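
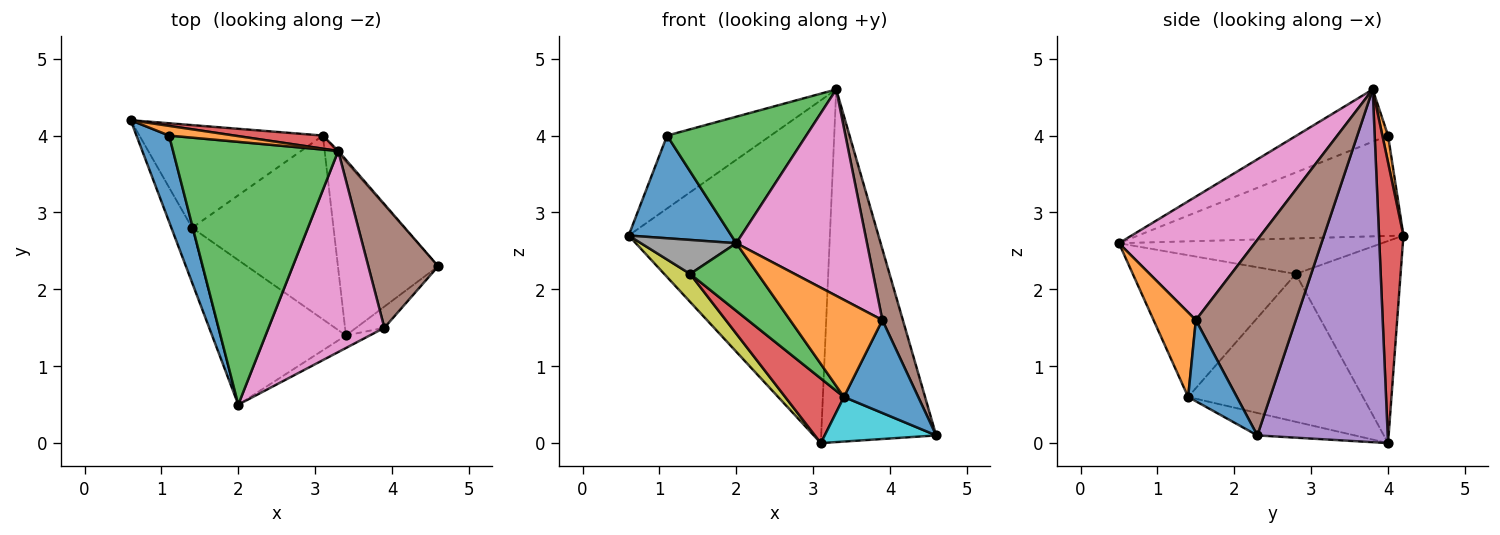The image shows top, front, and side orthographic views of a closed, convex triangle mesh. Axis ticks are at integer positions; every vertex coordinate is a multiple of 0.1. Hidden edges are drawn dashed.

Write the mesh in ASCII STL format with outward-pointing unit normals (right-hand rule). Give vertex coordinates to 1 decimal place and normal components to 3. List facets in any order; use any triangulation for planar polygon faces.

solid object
 facet normal -0.892 -0.346 0.290
  outer loop
   vertex 1.1 4.0 4.0
   vertex 0.6 4.2 2.7
   vertex 2.0 0.5 2.6
  endloop
 endfacet
 facet normal 0.054 0.990 0.131
  outer loop
   vertex 1.1 4.0 4.0
   vertex 3.3 3.8 4.6
   vertex 0.6 4.2 2.7
  endloop
 endfacet
 facet normal -0.274 -0.417 0.866
  outer loop
   vertex 1.1 4.0 4.0
   vertex 2.0 0.5 2.6
   vertex 3.3 3.8 4.6
  endloop
 endfacet
 facet normal 0.120 0.992 0.038
  outer loop
   vertex 3.1 4.0 0.0
   vertex 0.6 4.2 2.7
   vertex 3.3 3.8 4.6
  endloop
 endfacet
 facet normal 0.750 0.661 -0.004
  outer loop
   vertex 3.1 4.0 0.0
   vertex 3.3 3.8 4.6
   vertex 4.6 2.3 0.1
  endloop
 endfacet
 facet normal 0.925 -0.190 0.330
  outer loop
   vertex 3.9 1.5 1.6
   vertex 4.6 2.3 0.1
   vertex 3.3 3.8 4.6
  endloop
 endfacet
 facet normal 0.597 -0.575 0.560
  outer loop
   vertex 3.9 1.5 1.6
   vertex 3.3 3.8 4.6
   vertex 2.0 0.5 2.6
  endloop
 endfacet
 facet normal -0.824 -0.299 -0.482
  outer loop
   vertex 1.4 2.8 2.2
   vertex 2.0 0.5 2.6
   vertex 0.6 4.2 2.7
  endloop
 endfacet
 facet normal -0.728 -0.180 -0.661
  outer loop
   vertex 1.4 2.8 2.2
   vertex 0.6 4.2 2.7
   vertex 3.1 4.0 0.0
  endloop
 endfacet
 facet normal -0.212 -0.243 -0.947
  outer loop
   vertex 3.4 1.4 0.6
   vertex 3.1 4.0 0.0
   vertex 4.6 2.3 0.1
  endloop
 endfacet
 facet normal 0.538 -0.822 -0.187
  outer loop
   vertex 3.4 1.4 0.6
   vertex 4.6 2.3 0.1
   vertex 3.9 1.5 1.6
  endloop
 endfacet
 facet normal 0.414 -0.903 -0.117
  outer loop
   vertex 3.4 1.4 0.6
   vertex 3.9 1.5 1.6
   vertex 2.0 0.5 2.6
  endloop
 endfacet
 facet normal -0.715 -0.297 -0.634
  outer loop
   vertex 3.4 1.4 0.6
   vertex 2.0 0.5 2.6
   vertex 1.4 2.8 2.2
  endloop
 endfacet
 facet normal -0.702 -0.236 -0.672
  outer loop
   vertex 3.4 1.4 0.6
   vertex 1.4 2.8 2.2
   vertex 3.1 4.0 0.0
  endloop
 endfacet
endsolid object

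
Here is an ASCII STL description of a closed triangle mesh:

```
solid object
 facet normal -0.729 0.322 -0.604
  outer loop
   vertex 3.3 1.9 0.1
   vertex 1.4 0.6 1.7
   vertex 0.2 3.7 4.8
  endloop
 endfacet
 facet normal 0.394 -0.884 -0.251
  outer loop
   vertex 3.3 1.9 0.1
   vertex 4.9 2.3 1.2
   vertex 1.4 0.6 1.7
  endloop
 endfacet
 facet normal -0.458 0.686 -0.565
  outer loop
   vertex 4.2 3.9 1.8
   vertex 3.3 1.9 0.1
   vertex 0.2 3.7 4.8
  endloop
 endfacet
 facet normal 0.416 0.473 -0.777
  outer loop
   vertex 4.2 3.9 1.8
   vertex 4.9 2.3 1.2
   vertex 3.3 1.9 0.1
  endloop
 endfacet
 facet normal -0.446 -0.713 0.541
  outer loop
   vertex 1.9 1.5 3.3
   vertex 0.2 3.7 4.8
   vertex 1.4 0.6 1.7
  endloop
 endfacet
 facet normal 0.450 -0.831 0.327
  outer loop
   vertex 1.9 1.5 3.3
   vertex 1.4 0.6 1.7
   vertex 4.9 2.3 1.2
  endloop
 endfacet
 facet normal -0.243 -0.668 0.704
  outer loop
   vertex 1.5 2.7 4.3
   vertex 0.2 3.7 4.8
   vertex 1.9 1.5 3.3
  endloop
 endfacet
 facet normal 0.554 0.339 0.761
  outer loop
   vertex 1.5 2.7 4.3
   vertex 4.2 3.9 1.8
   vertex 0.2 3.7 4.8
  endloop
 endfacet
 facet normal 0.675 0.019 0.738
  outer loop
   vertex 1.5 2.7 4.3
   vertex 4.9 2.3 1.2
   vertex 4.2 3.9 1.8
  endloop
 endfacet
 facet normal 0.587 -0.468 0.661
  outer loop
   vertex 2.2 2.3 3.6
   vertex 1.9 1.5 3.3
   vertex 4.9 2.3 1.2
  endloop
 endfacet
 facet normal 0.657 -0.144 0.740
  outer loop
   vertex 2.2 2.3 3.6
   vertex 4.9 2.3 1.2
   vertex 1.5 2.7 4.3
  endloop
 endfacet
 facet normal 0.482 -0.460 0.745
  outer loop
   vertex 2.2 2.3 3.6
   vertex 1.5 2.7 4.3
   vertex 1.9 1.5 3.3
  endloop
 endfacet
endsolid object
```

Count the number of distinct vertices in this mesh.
8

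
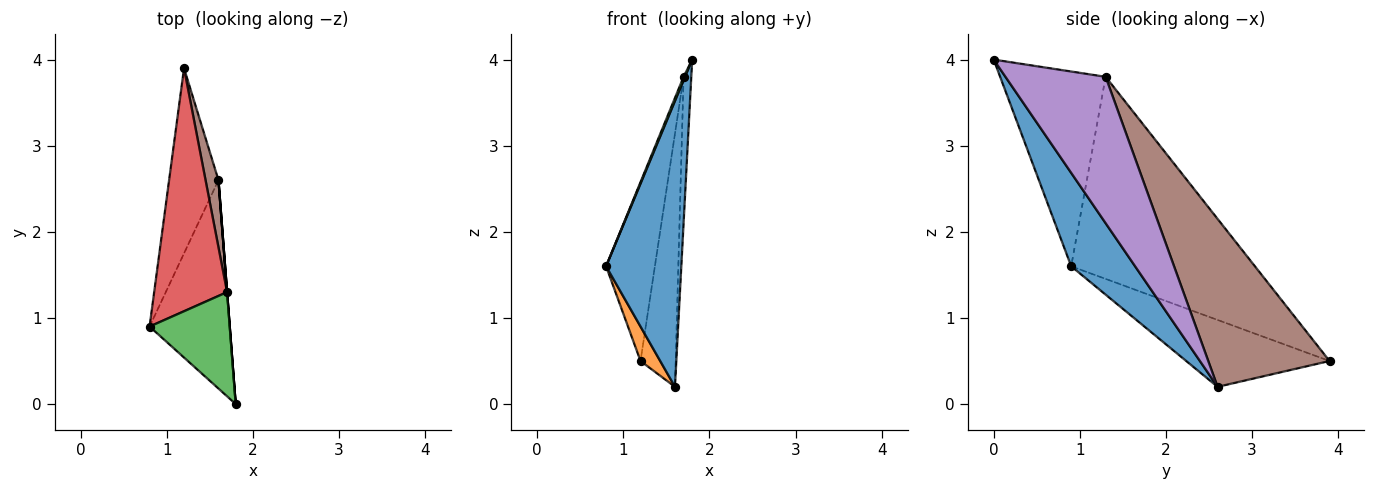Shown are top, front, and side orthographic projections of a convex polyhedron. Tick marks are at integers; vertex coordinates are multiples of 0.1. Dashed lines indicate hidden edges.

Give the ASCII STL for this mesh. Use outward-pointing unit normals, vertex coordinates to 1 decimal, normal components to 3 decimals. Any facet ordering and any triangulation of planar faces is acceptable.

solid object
 facet normal 0.566 -0.666 -0.486
  outer loop
   vertex 1.6 2.6 0.2
   vertex 1.8 0.0 4.0
   vertex 0.8 0.9 1.6
  endloop
 endfacet
 facet normal -0.800 -0.110 -0.590
  outer loop
   vertex 1.6 2.6 0.2
   vertex 0.8 0.9 1.6
   vertex 1.2 3.9 0.5
  endloop
 endfacet
 facet normal -0.925 -0.013 0.381
  outer loop
   vertex 1.7 1.3 3.8
   vertex 0.8 0.9 1.6
   vertex 1.8 0.0 4.0
  endloop
 endfacet
 facet normal -0.913 0.242 0.329
  outer loop
   vertex 1.7 1.3 3.8
   vertex 1.2 3.9 0.5
   vertex 0.8 0.9 1.6
  endloop
 endfacet
 facet normal 0.997 0.077 0.000
  outer loop
   vertex 1.7 1.3 3.8
   vertex 1.8 0.0 4.0
   vertex 1.6 2.6 0.2
  endloop
 endfacet
 facet normal 0.958 0.278 0.074
  outer loop
   vertex 1.7 1.3 3.8
   vertex 1.6 2.6 0.2
   vertex 1.2 3.9 0.5
  endloop
 endfacet
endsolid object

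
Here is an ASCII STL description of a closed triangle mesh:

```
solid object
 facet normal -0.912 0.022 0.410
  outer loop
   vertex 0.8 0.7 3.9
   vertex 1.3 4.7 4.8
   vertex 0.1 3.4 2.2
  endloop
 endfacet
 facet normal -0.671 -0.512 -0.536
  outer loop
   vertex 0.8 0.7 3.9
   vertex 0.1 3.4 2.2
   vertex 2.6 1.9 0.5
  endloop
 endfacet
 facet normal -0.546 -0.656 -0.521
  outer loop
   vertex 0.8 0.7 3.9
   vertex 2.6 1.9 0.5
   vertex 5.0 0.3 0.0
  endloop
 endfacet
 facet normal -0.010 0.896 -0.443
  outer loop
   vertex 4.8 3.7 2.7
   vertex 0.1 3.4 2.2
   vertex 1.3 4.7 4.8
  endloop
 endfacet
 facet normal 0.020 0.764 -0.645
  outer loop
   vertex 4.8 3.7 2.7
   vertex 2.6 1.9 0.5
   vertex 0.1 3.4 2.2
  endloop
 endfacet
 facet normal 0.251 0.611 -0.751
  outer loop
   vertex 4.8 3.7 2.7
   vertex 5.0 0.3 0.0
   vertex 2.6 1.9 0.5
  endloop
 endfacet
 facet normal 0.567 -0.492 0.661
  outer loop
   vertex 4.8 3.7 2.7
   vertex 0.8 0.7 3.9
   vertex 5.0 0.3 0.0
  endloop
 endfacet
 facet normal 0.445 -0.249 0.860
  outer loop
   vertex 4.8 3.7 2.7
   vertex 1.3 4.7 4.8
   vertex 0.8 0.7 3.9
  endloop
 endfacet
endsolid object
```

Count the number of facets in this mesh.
8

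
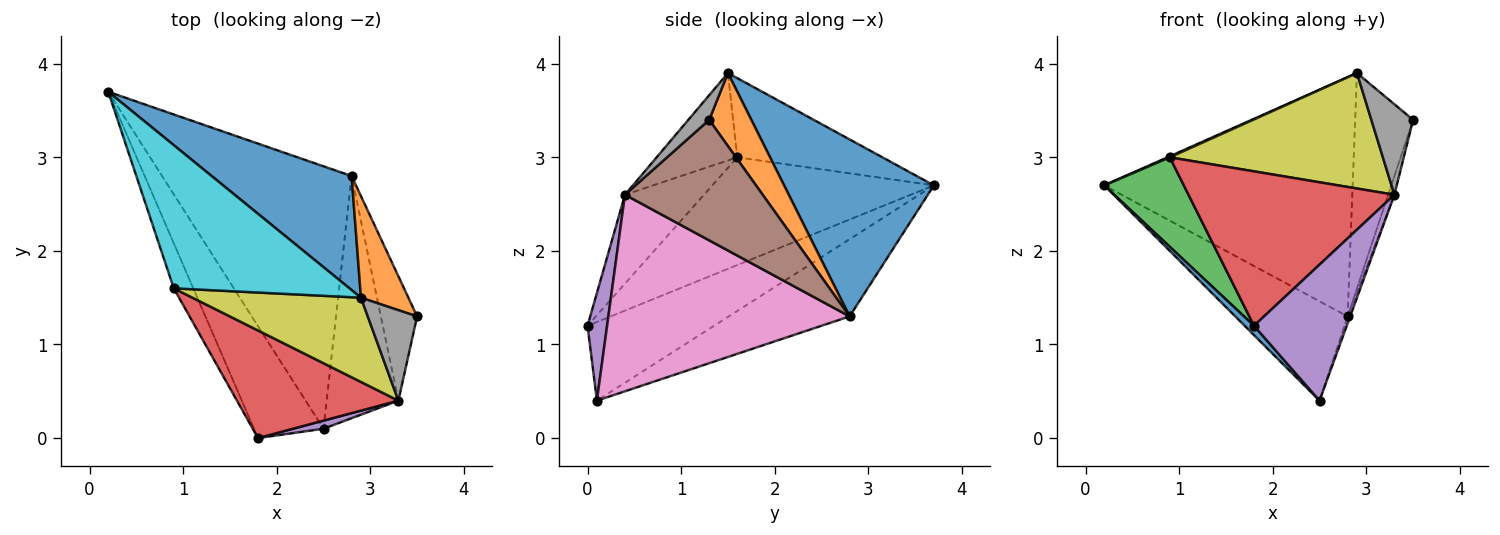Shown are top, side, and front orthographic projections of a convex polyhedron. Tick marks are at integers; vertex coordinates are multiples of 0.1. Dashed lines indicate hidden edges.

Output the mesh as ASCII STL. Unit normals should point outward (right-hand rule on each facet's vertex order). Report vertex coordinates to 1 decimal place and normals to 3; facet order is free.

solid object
 facet normal -0.748 -0.055 -0.661
  outer loop
   vertex 2.5 0.1 0.4
   vertex 1.8 0.0 1.2
   vertex 0.2 3.7 2.7
  endloop
 endfacet
 facet normal -0.356 0.331 -0.874
  outer loop
   vertex 2.8 2.8 1.3
   vertex 2.5 0.1 0.4
   vertex 0.2 3.7 2.7
  endloop
 endfacet
 facet normal -0.928 -0.333 -0.168
  outer loop
   vertex 0.9 1.6 3.0
   vertex 0.2 3.7 2.7
   vertex 1.8 0.0 1.2
  endloop
 endfacet
 facet normal -0.300 -0.783 0.545
  outer loop
   vertex 3.3 0.4 2.6
   vertex 0.9 1.6 3.0
   vertex 1.8 0.0 1.2
  endloop
 endfacet
 facet normal 0.206 -0.977 0.058
  outer loop
   vertex 3.3 0.4 2.6
   vertex 1.8 0.0 1.2
   vertex 2.5 0.1 0.4
  endloop
 endfacet
 facet normal 0.957 0.043 -0.288
  outer loop
   vertex 3.3 0.4 2.6
   vertex 2.8 2.8 1.3
   vertex 3.5 1.3 3.4
  endloop
 endfacet
 facet normal 0.939 0.010 -0.343
  outer loop
   vertex 3.3 0.4 2.6
   vertex 2.5 0.1 0.4
   vertex 2.8 2.8 1.3
  endloop
 endfacet
 facet normal 0.333 -0.667 0.667
  outer loop
   vertex 2.9 1.5 3.9
   vertex 3.3 0.4 2.6
   vertex 3.5 1.3 3.4
  endloop
 endfacet
 facet normal -0.292 -0.773 0.564
  outer loop
   vertex 2.9 1.5 3.9
   vertex 0.9 1.6 3.0
   vertex 3.3 0.4 2.6
  endloop
 endfacet
 facet normal -0.411 -0.007 0.912
  outer loop
   vertex 2.9 1.5 3.9
   vertex 0.2 3.7 2.7
   vertex 0.9 1.6 3.0
  endloop
 endfacet
 facet normal 0.478 0.793 0.378
  outer loop
   vertex 2.9 1.5 3.9
   vertex 2.8 2.8 1.3
   vertex 0.2 3.7 2.7
  endloop
 endfacet
 facet normal 0.549 0.756 0.357
  outer loop
   vertex 2.9 1.5 3.9
   vertex 3.5 1.3 3.4
   vertex 2.8 2.8 1.3
  endloop
 endfacet
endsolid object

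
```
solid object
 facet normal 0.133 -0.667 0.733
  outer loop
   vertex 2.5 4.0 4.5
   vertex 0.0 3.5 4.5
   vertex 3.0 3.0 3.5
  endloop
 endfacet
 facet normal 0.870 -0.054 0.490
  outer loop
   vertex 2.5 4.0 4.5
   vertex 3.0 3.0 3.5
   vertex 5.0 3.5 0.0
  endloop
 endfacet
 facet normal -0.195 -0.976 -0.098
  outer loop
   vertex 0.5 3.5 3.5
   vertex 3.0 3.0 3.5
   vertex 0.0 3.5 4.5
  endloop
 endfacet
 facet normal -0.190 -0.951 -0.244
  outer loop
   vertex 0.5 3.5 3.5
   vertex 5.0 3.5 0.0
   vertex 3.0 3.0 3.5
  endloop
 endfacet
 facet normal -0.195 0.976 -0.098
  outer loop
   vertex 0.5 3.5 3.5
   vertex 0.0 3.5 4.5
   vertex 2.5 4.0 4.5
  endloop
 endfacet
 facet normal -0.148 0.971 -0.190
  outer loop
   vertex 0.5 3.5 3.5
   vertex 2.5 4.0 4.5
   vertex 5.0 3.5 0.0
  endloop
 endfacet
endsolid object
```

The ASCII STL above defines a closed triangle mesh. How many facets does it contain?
6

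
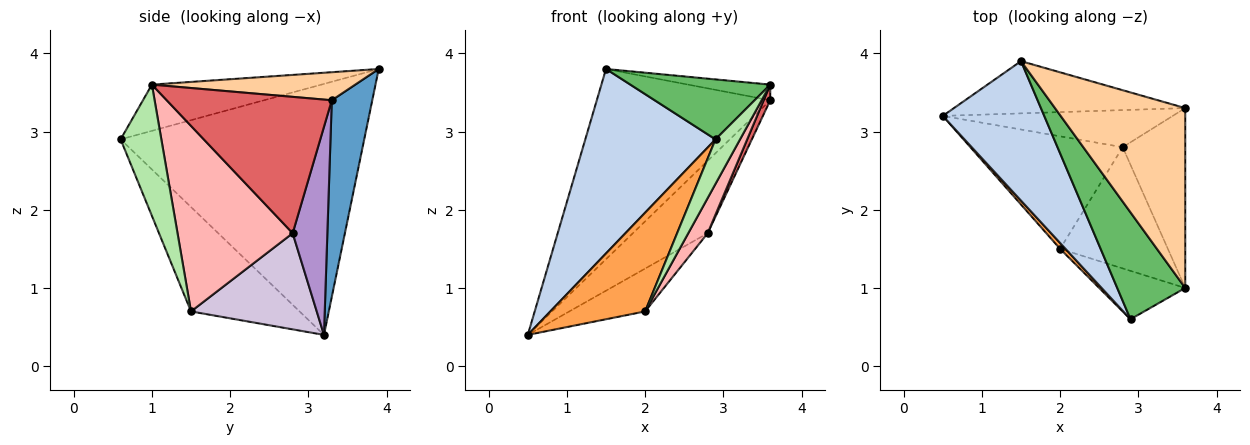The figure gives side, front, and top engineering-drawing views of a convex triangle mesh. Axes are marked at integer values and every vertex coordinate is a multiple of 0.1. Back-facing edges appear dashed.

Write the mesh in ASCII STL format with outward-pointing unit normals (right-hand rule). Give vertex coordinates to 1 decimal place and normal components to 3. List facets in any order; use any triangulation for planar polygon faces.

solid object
 facet normal 0.220 0.941 -0.258
  outer loop
   vertex 1.5 3.9 3.8
   vertex 3.6 3.3 3.4
   vertex 0.5 3.2 0.4
  endloop
 endfacet
 facet normal -0.831 -0.444 0.336
  outer loop
   vertex 1.5 3.9 3.8
   vertex 0.5 3.2 0.4
   vertex 2.9 0.6 2.9
  endloop
 endfacet
 facet normal -0.753 -0.657 0.039
  outer loop
   vertex 2.0 1.5 0.7
   vertex 2.9 0.6 2.9
   vertex 0.5 3.2 0.4
  endloop
 endfacet
 facet normal 0.210 0.085 0.974
  outer loop
   vertex 3.6 1.0 3.6
   vertex 3.6 3.3 3.4
   vertex 1.5 3.9 3.8
  endloop
 endfacet
 facet normal -0.510 -0.421 0.750
  outer loop
   vertex 3.6 1.0 3.6
   vertex 1.5 3.9 3.8
   vertex 2.9 0.6 2.9
  endloop
 endfacet
 facet normal 0.747 -0.450 -0.490
  outer loop
   vertex 3.6 1.0 3.6
   vertex 2.9 0.6 2.9
   vertex 2.0 1.5 0.7
  endloop
 endfacet
 facet normal 0.908 -0.036 -0.417
  outer loop
   vertex 2.8 2.8 1.7
   vertex 3.6 3.3 3.4
   vertex 3.6 1.0 3.6
  endloop
 endfacet
 facet normal 0.856 -0.144 -0.497
  outer loop
   vertex 2.8 2.8 1.7
   vertex 3.6 1.0 3.6
   vertex 2.0 1.5 0.7
  endloop
 endfacet
 facet normal 0.381 0.823 -0.421
  outer loop
   vertex 2.8 2.8 1.7
   vertex 0.5 3.2 0.4
   vertex 3.6 3.3 3.4
  endloop
 endfacet
 facet normal 0.508 0.306 -0.805
  outer loop
   vertex 2.8 2.8 1.7
   vertex 2.0 1.5 0.7
   vertex 0.5 3.2 0.4
  endloop
 endfacet
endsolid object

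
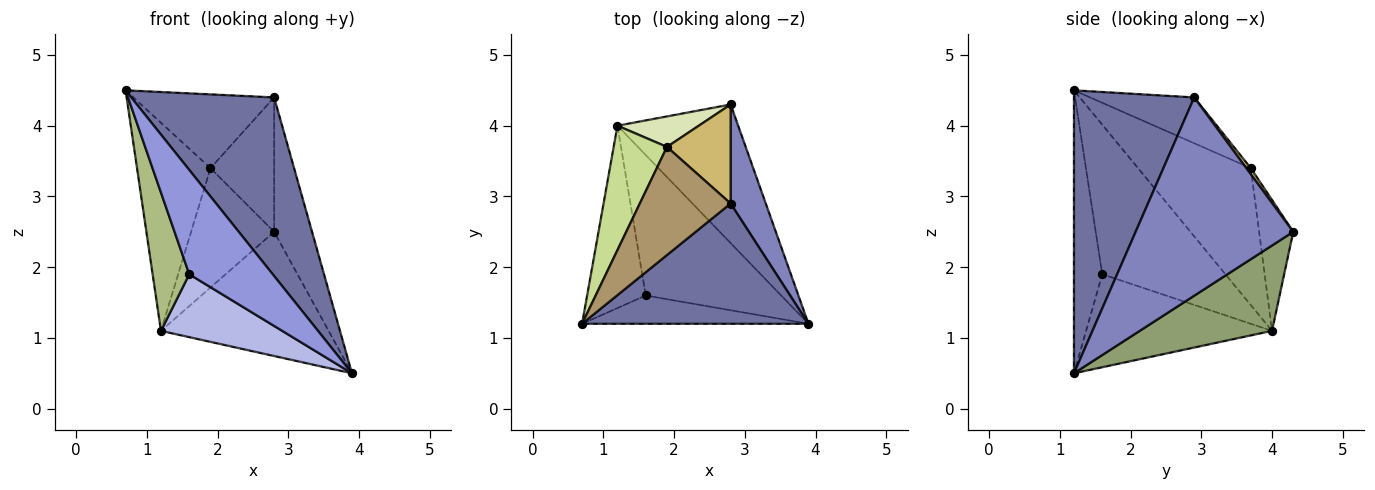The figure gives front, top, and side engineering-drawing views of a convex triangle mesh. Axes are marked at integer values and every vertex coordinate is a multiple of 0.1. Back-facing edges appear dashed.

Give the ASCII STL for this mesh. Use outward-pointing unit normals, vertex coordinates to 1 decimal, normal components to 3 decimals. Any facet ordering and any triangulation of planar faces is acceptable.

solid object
 facet normal 0.572 -0.680 0.458
  outer loop
   vertex 2.8 2.9 4.4
   vertex 0.7 1.2 4.5
   vertex 3.9 1.2 0.5
  endloop
 endfacet
 facet normal 0.958 0.230 0.170
  outer loop
   vertex 2.8 2.9 4.4
   vertex 3.9 1.2 0.5
   vertex 2.8 4.3 2.5
  endloop
 endfacet
 facet normal -0.311 -0.917 -0.249
  outer loop
   vertex 1.6 1.6 1.9
   vertex 3.9 1.2 0.5
   vertex 0.7 1.2 4.5
  endloop
 endfacet
 facet normal -0.531 -0.346 -0.773
  outer loop
   vertex 1.2 4.0 1.1
   vertex 3.9 1.2 0.5
   vertex 1.6 1.6 1.9
  endloop
 endfacet
 facet normal 0.466 0.590 -0.659
  outer loop
   vertex 1.2 4.0 1.1
   vertex 2.8 4.3 2.5
   vertex 3.9 1.2 0.5
  endloop
 endfacet
 facet normal -0.897 -0.267 -0.352
  outer loop
   vertex 1.2 4.0 1.1
   vertex 1.6 1.6 1.9
   vertex 0.7 1.2 4.5
  endloop
 endfacet
 facet normal -0.797 0.519 0.310
  outer loop
   vertex 1.9 3.7 3.4
   vertex 1.2 4.0 1.1
   vertex 0.7 1.2 4.5
  endloop
 endfacet
 facet normal -0.370 0.900 0.230
  outer loop
   vertex 1.9 3.7 3.4
   vertex 2.8 4.3 2.5
   vertex 1.2 4.0 1.1
  endloop
 endfacet
 facet normal -0.385 0.520 0.762
  outer loop
   vertex 1.9 3.7 3.4
   vertex 0.7 1.2 4.5
   vertex 2.8 2.9 4.4
  endloop
 endfacet
 facet normal 0.056 0.804 0.592
  outer loop
   vertex 1.9 3.7 3.4
   vertex 2.8 2.9 4.4
   vertex 2.8 4.3 2.5
  endloop
 endfacet
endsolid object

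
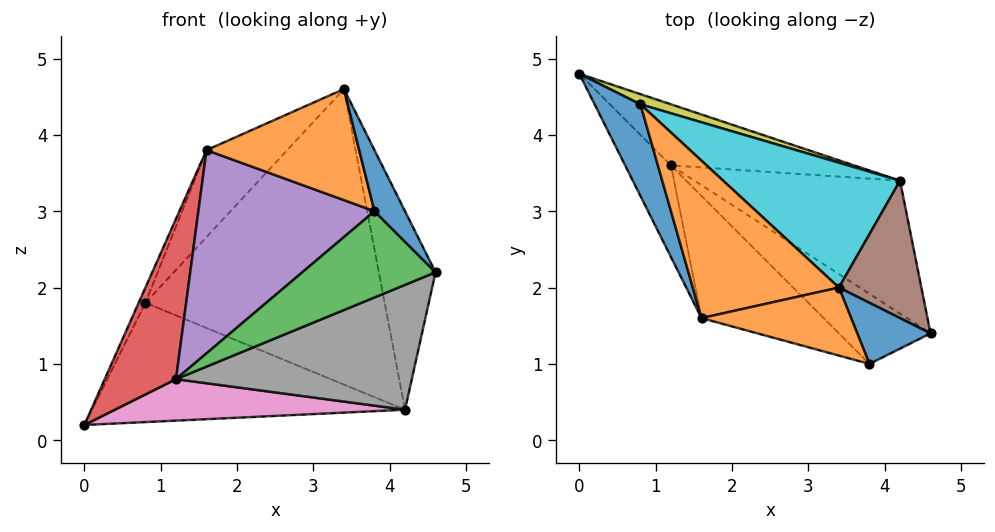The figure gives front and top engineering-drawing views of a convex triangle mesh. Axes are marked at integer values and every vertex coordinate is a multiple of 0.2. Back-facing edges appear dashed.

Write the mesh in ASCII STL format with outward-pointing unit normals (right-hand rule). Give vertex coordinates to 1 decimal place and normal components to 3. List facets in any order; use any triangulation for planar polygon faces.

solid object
 facet normal 0.728 -0.485 0.485
  outer loop
   vertex 3.4 2.0 4.6
   vertex 3.8 1.0 3.0
   vertex 4.6 1.4 2.2
  endloop
 endfacet
 facet normal -0.043 -0.852 0.522
  outer loop
   vertex 1.6 1.6 3.8
   vertex 3.8 1.0 3.0
   vertex 3.4 2.0 4.6
  endloop
 endfacet
 facet normal -0.236 -0.754 -0.613
  outer loop
   vertex 1.2 3.6 0.8
   vertex 4.6 1.4 2.2
   vertex 3.8 1.0 3.0
  endloop
 endfacet
 facet normal -0.527 -0.738 -0.422
  outer loop
   vertex 1.2 3.6 0.8
   vertex 1.6 1.6 3.8
   vertex 0.0 4.8 0.2
  endloop
 endfacet
 facet normal -0.388 -0.790 -0.475
  outer loop
   vertex 1.2 3.6 0.8
   vertex 3.8 1.0 3.0
   vertex 1.6 1.6 3.8
  endloop
 endfacet
 facet normal 0.840 0.446 0.309
  outer loop
   vertex 4.2 3.4 0.4
   vertex 3.4 2.0 4.6
   vertex 4.6 1.4 2.2
  endloop
 endfacet
 facet normal -0.146 -0.555 -0.819
  outer loop
   vertex 4.2 3.4 0.4
   vertex 1.2 3.6 0.8
   vertex 0.0 4.8 0.2
  endloop
 endfacet
 facet normal -0.141 -0.678 -0.722
  outer loop
   vertex 4.2 3.4 0.4
   vertex 4.6 1.4 2.2
   vertex 1.2 3.6 0.8
  endloop
 endfacet
 facet normal 0.312 0.947 0.081
  outer loop
   vertex 0.8 4.4 1.8
   vertex 4.2 3.4 0.4
   vertex 0.0 4.8 0.2
  endloop
 endfacet
 facet normal 0.396 0.846 0.357
  outer loop
   vertex 0.8 4.4 1.8
   vertex 3.4 2.0 4.6
   vertex 4.2 3.4 0.4
  endloop
 endfacet
 facet normal -0.884 0.077 0.461
  outer loop
   vertex 0.8 4.4 1.8
   vertex 0.0 4.8 0.2
   vertex 1.6 1.6 3.8
  endloop
 endfacet
 facet normal -0.445 0.433 0.784
  outer loop
   vertex 0.8 4.4 1.8
   vertex 1.6 1.6 3.8
   vertex 3.4 2.0 4.6
  endloop
 endfacet
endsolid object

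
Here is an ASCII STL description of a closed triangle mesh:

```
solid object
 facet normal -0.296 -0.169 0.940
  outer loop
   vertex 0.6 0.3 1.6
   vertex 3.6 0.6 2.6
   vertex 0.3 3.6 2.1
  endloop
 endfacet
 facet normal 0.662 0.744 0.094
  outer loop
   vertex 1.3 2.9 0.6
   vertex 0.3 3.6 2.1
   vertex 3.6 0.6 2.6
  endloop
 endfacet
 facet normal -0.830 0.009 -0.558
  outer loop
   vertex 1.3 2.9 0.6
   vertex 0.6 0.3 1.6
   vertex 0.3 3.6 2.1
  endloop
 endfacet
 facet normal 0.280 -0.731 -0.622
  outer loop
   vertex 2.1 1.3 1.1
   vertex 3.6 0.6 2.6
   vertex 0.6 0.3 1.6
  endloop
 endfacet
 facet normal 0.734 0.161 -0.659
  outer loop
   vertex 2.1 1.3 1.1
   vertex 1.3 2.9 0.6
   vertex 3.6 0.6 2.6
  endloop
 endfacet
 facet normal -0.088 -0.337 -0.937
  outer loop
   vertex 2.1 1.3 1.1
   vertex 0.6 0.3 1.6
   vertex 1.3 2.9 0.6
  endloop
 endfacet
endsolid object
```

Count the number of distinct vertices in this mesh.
5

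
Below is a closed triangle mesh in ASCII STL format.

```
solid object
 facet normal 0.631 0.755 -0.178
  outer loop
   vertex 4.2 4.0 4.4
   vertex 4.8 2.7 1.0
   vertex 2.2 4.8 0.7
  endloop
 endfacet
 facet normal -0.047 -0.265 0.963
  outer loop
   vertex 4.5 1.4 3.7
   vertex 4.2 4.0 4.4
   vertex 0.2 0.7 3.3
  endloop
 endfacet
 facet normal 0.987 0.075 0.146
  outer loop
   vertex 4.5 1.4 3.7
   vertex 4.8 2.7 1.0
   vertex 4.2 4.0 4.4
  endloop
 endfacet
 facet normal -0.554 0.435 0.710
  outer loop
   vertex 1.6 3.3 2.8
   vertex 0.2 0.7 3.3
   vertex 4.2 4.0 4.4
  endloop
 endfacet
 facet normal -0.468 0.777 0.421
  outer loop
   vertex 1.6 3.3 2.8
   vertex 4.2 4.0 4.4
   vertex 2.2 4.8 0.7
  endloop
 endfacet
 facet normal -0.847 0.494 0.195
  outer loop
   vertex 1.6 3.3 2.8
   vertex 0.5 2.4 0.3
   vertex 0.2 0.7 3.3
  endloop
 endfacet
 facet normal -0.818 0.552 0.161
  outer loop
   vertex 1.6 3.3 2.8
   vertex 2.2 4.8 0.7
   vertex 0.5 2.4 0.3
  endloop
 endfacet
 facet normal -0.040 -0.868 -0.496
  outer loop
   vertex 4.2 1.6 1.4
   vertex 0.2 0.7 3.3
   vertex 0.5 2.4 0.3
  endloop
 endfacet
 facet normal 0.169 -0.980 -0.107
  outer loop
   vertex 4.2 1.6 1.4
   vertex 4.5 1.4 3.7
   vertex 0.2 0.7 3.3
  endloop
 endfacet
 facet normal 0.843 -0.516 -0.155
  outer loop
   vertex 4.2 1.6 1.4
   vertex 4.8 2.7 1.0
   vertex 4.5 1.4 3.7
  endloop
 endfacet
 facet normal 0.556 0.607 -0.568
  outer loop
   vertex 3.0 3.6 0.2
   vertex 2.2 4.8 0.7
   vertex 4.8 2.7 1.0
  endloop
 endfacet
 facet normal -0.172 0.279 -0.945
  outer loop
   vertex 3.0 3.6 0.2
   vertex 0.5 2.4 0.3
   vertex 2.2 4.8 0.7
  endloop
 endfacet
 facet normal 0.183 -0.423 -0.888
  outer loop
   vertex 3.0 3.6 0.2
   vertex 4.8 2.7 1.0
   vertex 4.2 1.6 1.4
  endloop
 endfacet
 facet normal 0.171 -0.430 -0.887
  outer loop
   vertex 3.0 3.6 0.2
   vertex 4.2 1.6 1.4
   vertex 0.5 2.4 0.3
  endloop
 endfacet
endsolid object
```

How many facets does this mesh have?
14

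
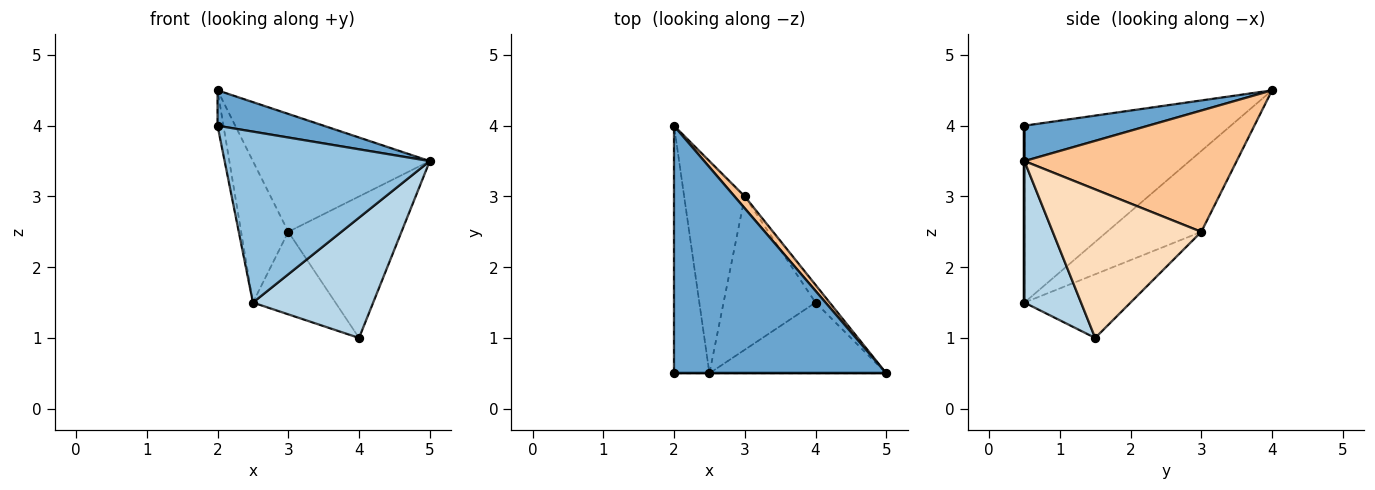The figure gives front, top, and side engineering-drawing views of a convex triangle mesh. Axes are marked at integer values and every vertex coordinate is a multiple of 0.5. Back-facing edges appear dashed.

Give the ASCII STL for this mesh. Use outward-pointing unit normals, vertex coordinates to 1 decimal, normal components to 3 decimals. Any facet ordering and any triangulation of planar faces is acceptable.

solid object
 facet normal 0.163 -0.140 0.977
  outer loop
   vertex 2.0 4.0 4.5
   vertex 2.0 0.5 4.0
   vertex 5.0 0.5 3.5
  endloop
 endfacet
 facet normal 0.000 -1.000 0.000
  outer loop
   vertex 2.5 0.5 1.5
   vertex 5.0 0.5 3.5
   vertex 2.0 0.5 4.0
  endloop
 endfacet
 facet normal 0.376 -0.799 -0.470
  outer loop
   vertex 2.5 0.5 1.5
   vertex 4.0 1.5 1.0
   vertex 5.0 0.5 3.5
  endloop
 endfacet
 facet normal -0.980 0.028 -0.196
  outer loop
   vertex 2.5 0.5 1.5
   vertex 2.0 0.5 4.0
   vertex 2.0 4.0 4.5
  endloop
 endfacet
 facet normal -0.743 0.371 -0.557
  outer loop
   vertex 3.0 3.0 2.5
   vertex 2.5 0.5 1.5
   vertex 2.0 4.0 4.5
  endloop
 endfacet
 facet normal -0.520 0.405 -0.752
  outer loop
   vertex 3.0 3.0 2.5
   vertex 4.0 1.5 1.0
   vertex 2.5 0.5 1.5
  endloop
 endfacet
 facet normal 0.767 0.639 0.064
  outer loop
   vertex 3.0 3.0 2.5
   vertex 2.0 4.0 4.5
   vertex 5.0 0.5 3.5
  endloop
 endfacet
 facet normal 0.793 0.604 -0.076
  outer loop
   vertex 3.0 3.0 2.5
   vertex 5.0 0.5 3.5
   vertex 4.0 1.5 1.0
  endloop
 endfacet
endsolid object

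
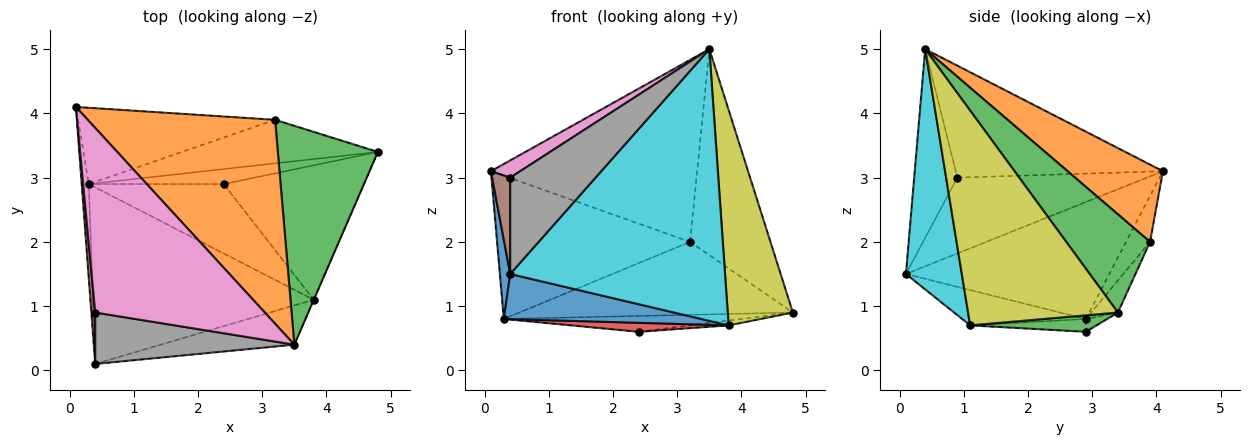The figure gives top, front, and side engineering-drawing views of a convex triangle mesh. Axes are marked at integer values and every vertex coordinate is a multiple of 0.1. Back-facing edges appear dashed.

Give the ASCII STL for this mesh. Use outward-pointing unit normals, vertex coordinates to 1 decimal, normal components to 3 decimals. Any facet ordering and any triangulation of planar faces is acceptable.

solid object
 facet normal -0.997 -0.051 -0.060
  outer loop
   vertex 0.3 2.9 0.8
   vertex 0.4 0.1 1.5
   vertex 0.1 4.1 3.1
  endloop
 endfacet
 facet normal 0.294 0.636 0.713
  outer loop
   vertex 3.2 3.9 2.0
   vertex 0.1 4.1 3.1
   vertex 3.5 0.4 5.0
  endloop
 endfacet
 facet normal 0.582 0.558 0.592
  outer loop
   vertex 3.2 3.9 2.0
   vertex 3.5 0.4 5.0
   vertex 4.8 3.4 0.9
  endloop
 endfacet
 facet normal -0.109 0.877 -0.467
  outer loop
   vertex 3.2 3.9 2.0
   vertex 0.3 2.9 0.8
   vertex 0.1 4.1 3.1
  endloop
 endfacet
 facet normal -0.084 0.856 -0.511
  outer loop
   vertex 3.2 3.9 2.0
   vertex 4.8 3.4 0.9
   vertex 0.3 2.9 0.8
  endloop
 endfacet
 facet normal -0.994 -0.095 0.051
  outer loop
   vertex 0.4 0.9 3.0
   vertex 0.1 4.1 3.1
   vertex 0.4 0.1 1.5
  endloop
 endfacet
 facet normal -0.549 -0.077 0.832
  outer loop
   vertex 0.4 0.9 3.0
   vertex 3.5 0.4 5.0
   vertex 0.1 4.1 3.1
  endloop
 endfacet
 facet normal -0.407 -0.806 0.430
  outer loop
   vertex 0.4 0.9 3.0
   vertex 0.4 0.1 1.5
   vertex 3.5 0.4 5.0
  endloop
 endfacet
 facet normal 0.917 -0.399 -0.001
  outer loop
   vertex 3.8 1.1 0.7
   vertex 4.8 3.4 0.9
   vertex 3.5 0.4 5.0
  endloop
 endfacet
 facet normal 0.249 -0.958 -0.139
  outer loop
   vertex 3.8 1.1 0.7
   vertex 3.5 0.4 5.0
   vertex 0.4 0.1 1.5
  endloop
 endfacet
 facet normal -0.153 -0.245 -0.957
  outer loop
   vertex 3.8 1.1 0.7
   vertex 0.4 0.1 1.5
   vertex 0.3 2.9 0.8
  endloop
 endfacet
 facet normal -0.065 0.725 -0.686
  outer loop
   vertex 2.4 2.9 0.6
   vertex 0.3 2.9 0.8
   vertex 4.8 3.4 0.9
  endloop
 endfacet
 facet normal 0.117 0.036 -0.993
  outer loop
   vertex 2.4 2.9 0.6
   vertex 4.8 3.4 0.9
   vertex 3.8 1.1 0.7
  endloop
 endfacet
 facet normal -0.094 -0.128 -0.987
  outer loop
   vertex 2.4 2.9 0.6
   vertex 3.8 1.1 0.7
   vertex 0.3 2.9 0.8
  endloop
 endfacet
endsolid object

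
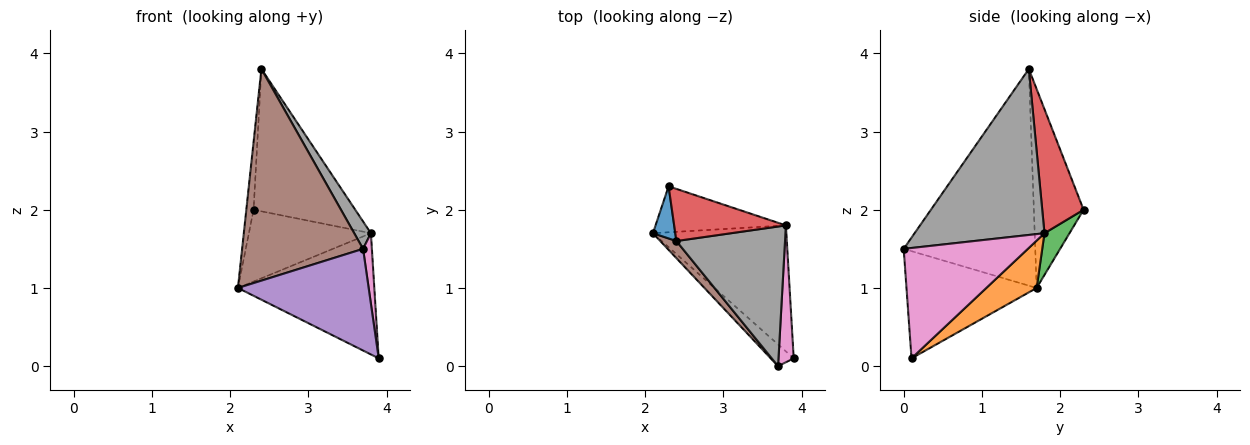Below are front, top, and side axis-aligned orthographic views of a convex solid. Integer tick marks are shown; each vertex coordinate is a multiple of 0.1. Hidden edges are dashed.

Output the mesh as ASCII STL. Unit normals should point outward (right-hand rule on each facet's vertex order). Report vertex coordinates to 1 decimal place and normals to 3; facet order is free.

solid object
 facet normal -0.983 0.144 0.110
  outer loop
   vertex 2.4 1.6 3.8
   vertex 2.3 2.3 2.0
   vertex 2.1 1.7 1.0
  endloop
 endfacet
 facet normal 0.248 0.672 -0.698
  outer loop
   vertex 3.8 1.8 1.7
   vertex 3.9 0.1 0.1
   vertex 2.1 1.7 1.0
  endloop
 endfacet
 facet normal 0.170 0.830 -0.532
  outer loop
   vertex 3.8 1.8 1.7
   vertex 2.1 1.7 1.0
   vertex 2.3 2.3 2.0
  endloop
 endfacet
 facet normal 0.357 0.877 0.321
  outer loop
   vertex 3.8 1.8 1.7
   vertex 2.3 2.3 2.0
   vertex 2.4 1.6 3.8
  endloop
 endfacet
 facet normal -0.698 -0.701 -0.150
  outer loop
   vertex 3.7 0.0 1.5
   vertex 2.1 1.7 1.0
   vertex 3.9 0.1 0.1
  endloop
 endfacet
 facet normal -0.735 -0.676 0.055
  outer loop
   vertex 3.7 0.0 1.5
   vertex 2.4 1.6 3.8
   vertex 2.1 1.7 1.0
  endloop
 endfacet
 facet normal 0.988 -0.070 0.136
  outer loop
   vertex 3.7 0.0 1.5
   vertex 3.9 0.1 0.1
   vertex 3.8 1.8 1.7
  endloop
 endfacet
 facet normal 0.832 -0.107 0.544
  outer loop
   vertex 3.7 0.0 1.5
   vertex 3.8 1.8 1.7
   vertex 2.4 1.6 3.8
  endloop
 endfacet
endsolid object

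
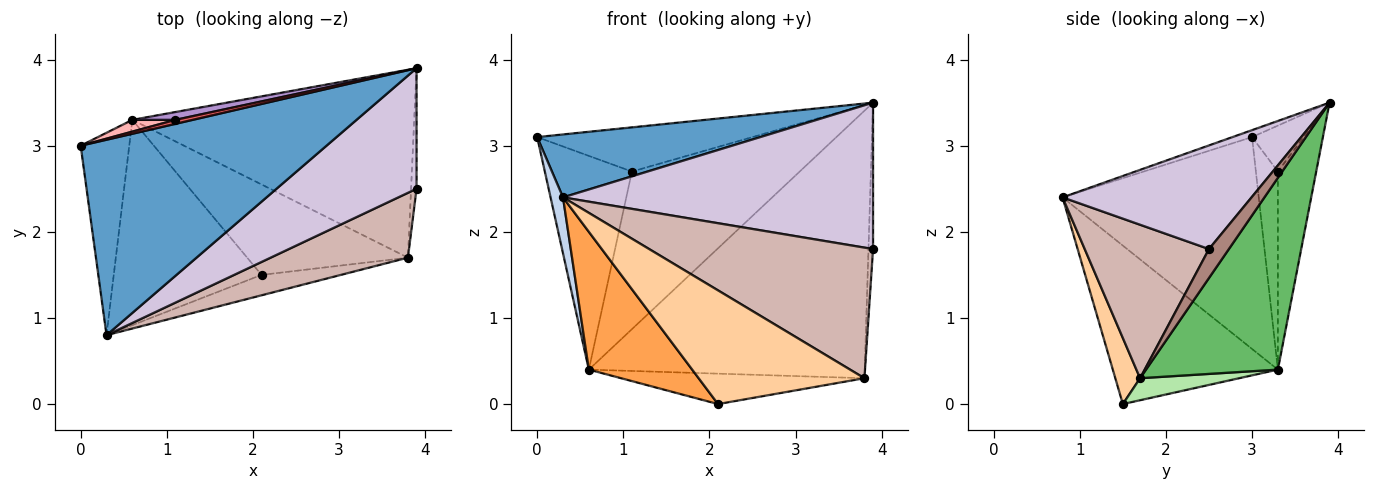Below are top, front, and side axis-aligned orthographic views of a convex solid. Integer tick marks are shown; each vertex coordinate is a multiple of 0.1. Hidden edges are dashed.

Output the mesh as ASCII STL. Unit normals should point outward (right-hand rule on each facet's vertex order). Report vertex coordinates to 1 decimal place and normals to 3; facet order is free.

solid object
 facet normal -0.027 -0.306 0.952
  outer loop
   vertex 0.3 0.8 2.4
   vertex 3.9 3.9 3.5
   vertex 0.0 3.0 3.1
  endloop
 endfacet
 facet normal -0.973 -0.062 -0.223
  outer loop
   vertex 0.6 3.3 0.4
   vertex 0.3 0.8 2.4
   vertex 0.0 3.0 3.1
  endloop
 endfacet
 facet normal -0.665 -0.416 -0.620
  outer loop
   vertex 0.6 3.3 0.4
   vertex 2.1 1.5 0.0
   vertex 0.3 0.8 2.4
  endloop
 endfacet
 facet normal 0.145 -0.974 -0.175
  outer loop
   vertex 3.8 1.7 0.3
   vertex 0.3 0.8 2.4
   vertex 2.1 1.5 0.0
  endloop
 endfacet
 facet normal 0.364 0.762 -0.535
  outer loop
   vertex 3.8 1.7 0.3
   vertex 0.6 3.3 0.4
   vertex 3.9 3.9 3.5
  endloop
 endfacet
 facet normal 0.129 0.316 -0.940
  outer loop
   vertex 3.8 1.7 0.3
   vertex 2.1 1.5 0.0
   vertex 0.6 3.3 0.4
  endloop
 endfacet
 facet normal -0.232 0.969 0.087
  outer loop
   vertex 1.1 3.3 2.7
   vertex 0.0 3.0 3.1
   vertex 3.9 3.9 3.5
  endloop
 endfacet
 facet normal -0.245 0.968 0.053
  outer loop
   vertex 1.1 3.3 2.7
   vertex 0.6 3.3 0.4
   vertex 0.0 3.0 3.1
  endloop
 endfacet
 facet normal -0.222 0.974 0.048
  outer loop
   vertex 1.1 3.3 2.7
   vertex 3.9 3.9 3.5
   vertex 0.6 3.3 0.4
  endloop
 endfacet
 facet normal 0.426 -0.698 0.575
  outer loop
   vertex 3.9 2.5 1.8
   vertex 3.9 3.9 3.5
   vertex 0.3 0.8 2.4
  endloop
 endfacet
 facet normal 0.958 0.220 -0.181
  outer loop
   vertex 3.9 2.5 1.8
   vertex 3.8 1.7 0.3
   vertex 3.9 3.9 3.5
  endloop
 endfacet
 facet normal 0.445 -0.802 0.398
  outer loop
   vertex 3.9 2.5 1.8
   vertex 0.3 0.8 2.4
   vertex 3.8 1.7 0.3
  endloop
 endfacet
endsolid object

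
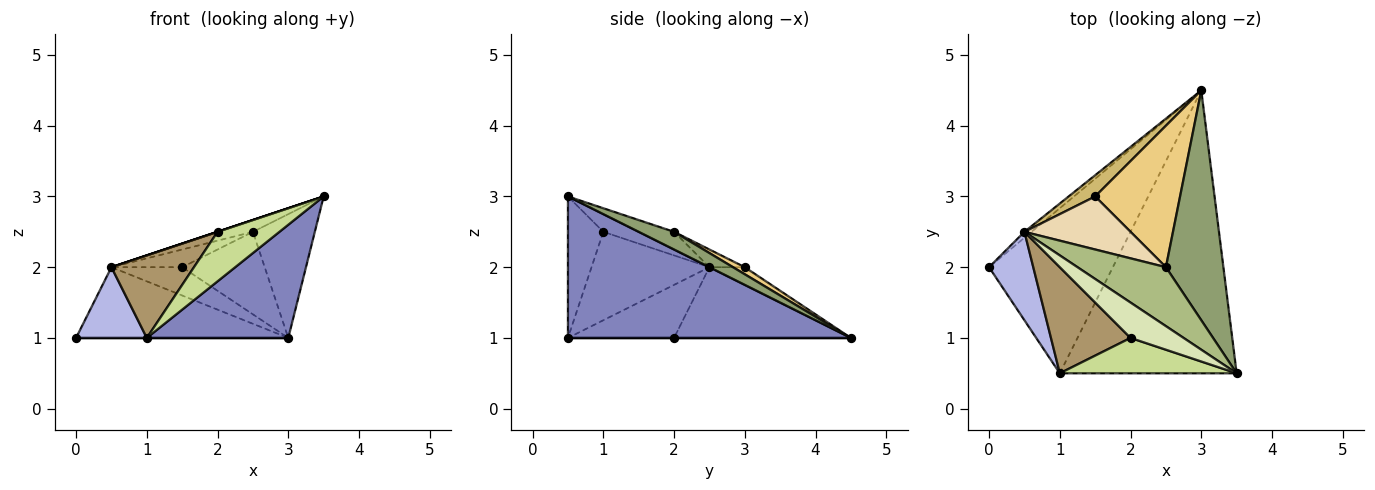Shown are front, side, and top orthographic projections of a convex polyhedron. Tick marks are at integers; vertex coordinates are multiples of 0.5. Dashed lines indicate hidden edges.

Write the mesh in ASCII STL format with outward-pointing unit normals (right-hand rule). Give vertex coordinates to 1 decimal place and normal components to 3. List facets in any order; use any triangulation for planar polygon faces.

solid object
 facet normal 0.000 0.000 -1.000
  outer loop
   vertex 1.0 0.5 1.0
   vertex 0.0 2.0 1.0
   vertex 3.0 4.5 1.0
  endloop
 endfacet
 facet normal 0.596 -0.298 -0.745
  outer loop
   vertex 1.0 0.5 1.0
   vertex 3.0 4.5 1.0
   vertex 3.5 0.5 3.0
  endloop
 endfacet
 facet normal -0.639 0.767 -0.064
  outer loop
   vertex 0.5 2.5 2.0
   vertex 3.0 4.5 1.0
   vertex 0.0 2.0 1.0
  endloop
 endfacet
 facet normal -0.684 -0.456 0.570
  outer loop
   vertex 0.5 2.5 2.0
   vertex 0.0 2.0 1.0
   vertex 1.0 0.5 1.0
  endloop
 endfacet
 facet normal 0.261 0.458 0.850
  outer loop
   vertex 2.5 2.0 2.5
   vertex 3.5 0.5 3.0
   vertex 3.0 4.5 1.0
  endloop
 endfacet
 facet normal -0.192 0.192 0.962
  outer loop
   vertex 2.5 2.0 2.5
   vertex 0.5 2.5 2.0
   vertex 3.5 0.5 3.0
  endloop
 endfacet
 facet normal -0.422 -0.738 0.527
  outer loop
   vertex 2.0 1.0 2.5
   vertex 1.0 0.5 1.0
   vertex 3.5 0.5 3.0
  endloop
 endfacet
 facet normal -0.316 0.000 0.949
  outer loop
   vertex 2.0 1.0 2.5
   vertex 3.5 0.5 3.0
   vertex 0.5 2.5 2.0
  endloop
 endfacet
 facet normal -0.659 -0.462 0.593
  outer loop
   vertex 2.0 1.0 2.5
   vertex 0.5 2.5 2.0
   vertex 1.0 0.5 1.0
  endloop
 endfacet
 facet normal -0.371 0.743 0.557
  outer loop
   vertex 1.5 3.0 2.0
   vertex 3.0 4.5 1.0
   vertex 0.5 2.5 2.0
  endloop
 endfacet
 facet normal 0.072 0.503 0.862
  outer loop
   vertex 1.5 3.0 2.0
   vertex 2.5 2.0 2.5
   vertex 3.0 4.5 1.0
  endloop
 endfacet
 facet normal -0.156 0.312 0.937
  outer loop
   vertex 1.5 3.0 2.0
   vertex 0.5 2.5 2.0
   vertex 2.5 2.0 2.5
  endloop
 endfacet
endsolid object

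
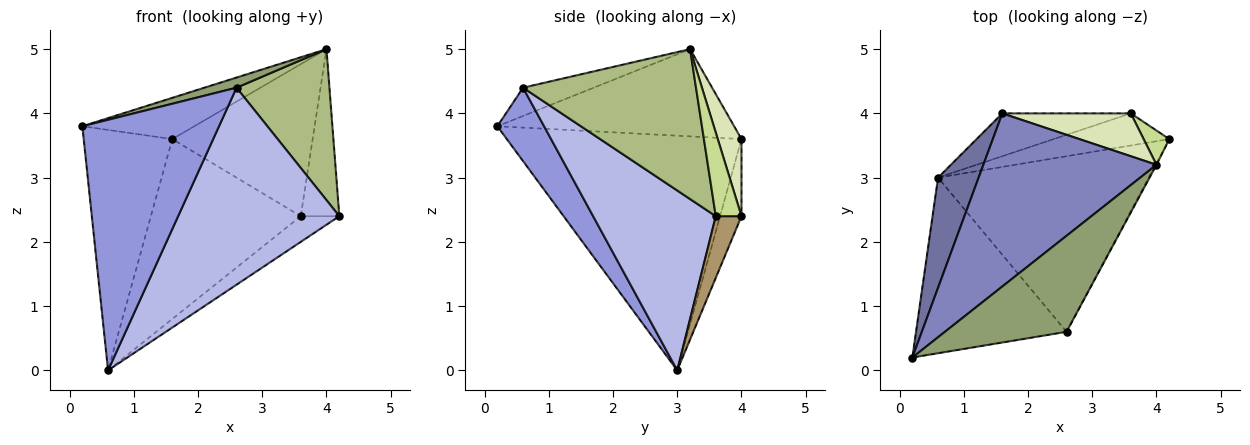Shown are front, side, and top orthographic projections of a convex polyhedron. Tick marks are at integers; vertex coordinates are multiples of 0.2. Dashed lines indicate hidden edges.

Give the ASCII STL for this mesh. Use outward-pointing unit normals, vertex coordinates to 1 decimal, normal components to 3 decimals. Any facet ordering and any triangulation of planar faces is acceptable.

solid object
 facet normal -0.924 0.349 0.160
  outer loop
   vertex 1.6 4.0 3.6
   vertex 0.6 3.0 0.0
   vertex 0.2 0.2 3.8
  endloop
 endfacet
 facet normal -0.440 0.208 0.873
  outer loop
   vertex 1.6 4.0 3.6
   vertex 0.2 0.2 3.8
   vertex 4.0 3.2 5.0
  endloop
 endfacet
 facet normal 0.270 -0.789 -0.553
  outer loop
   vertex 2.6 0.6 4.4
   vertex 0.2 0.2 3.8
   vertex 0.6 3.0 0.0
  endloop
 endfacet
 facet normal 0.494 -0.649 -0.579
  outer loop
   vertex 2.6 0.6 4.4
   vertex 0.6 3.0 0.0
   vertex 4.2 3.6 2.4
  endloop
 endfacet
 facet normal -0.225 -0.102 0.969
  outer loop
   vertex 2.6 0.6 4.4
   vertex 4.0 3.2 5.0
   vertex 0.2 0.2 3.8
  endloop
 endfacet
 facet normal 0.881 -0.473 -0.005
  outer loop
   vertex 2.6 0.6 4.4
   vertex 4.2 3.6 2.4
   vertex 4.0 3.2 5.0
  endloop
 endfacet
 facet normal 0.547 0.820 0.168
  outer loop
   vertex 3.6 4.0 2.4
   vertex 4.0 3.2 5.0
   vertex 4.2 3.6 2.4
  endloop
 endfacet
 facet normal 0.161 0.950 0.268
  outer loop
   vertex 3.6 4.0 2.4
   vertex 1.6 4.0 3.6
   vertex 4.0 3.2 5.0
  endloop
 endfacet
 facet normal 0.384 0.577 -0.721
  outer loop
   vertex 3.6 4.0 2.4
   vertex 4.2 3.6 2.4
   vertex 0.6 3.0 0.0
  endloop
 endfacet
 facet normal -0.138 0.964 -0.229
  outer loop
   vertex 3.6 4.0 2.4
   vertex 0.6 3.0 0.0
   vertex 1.6 4.0 3.6
  endloop
 endfacet
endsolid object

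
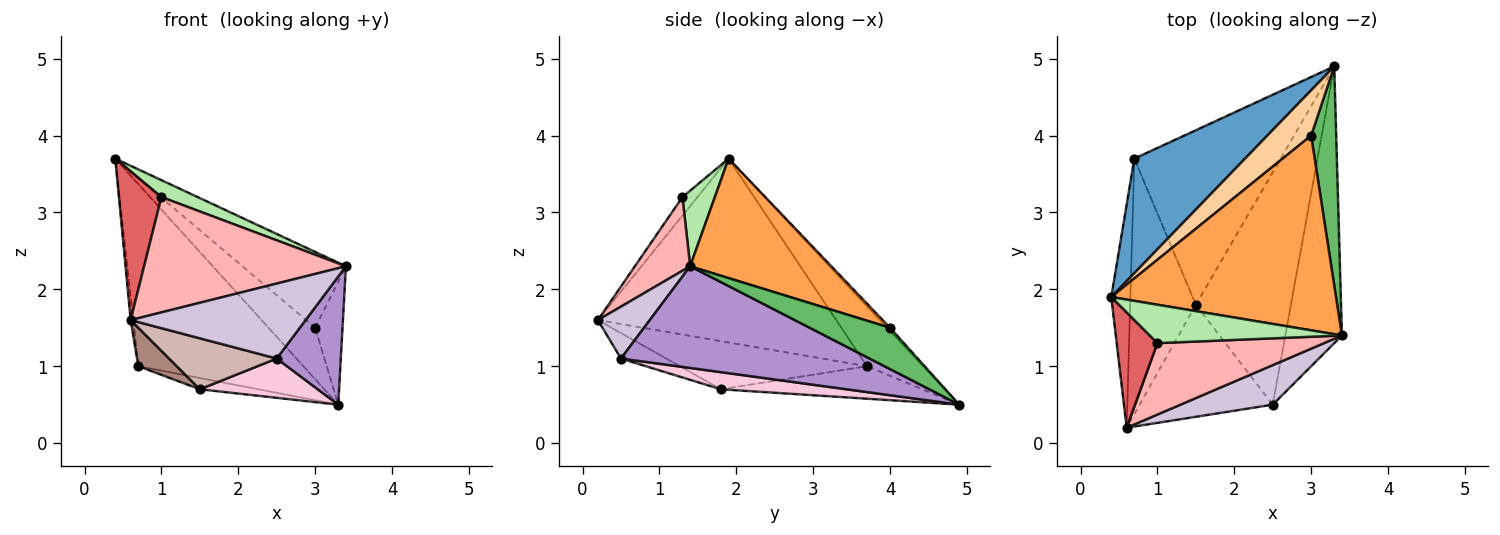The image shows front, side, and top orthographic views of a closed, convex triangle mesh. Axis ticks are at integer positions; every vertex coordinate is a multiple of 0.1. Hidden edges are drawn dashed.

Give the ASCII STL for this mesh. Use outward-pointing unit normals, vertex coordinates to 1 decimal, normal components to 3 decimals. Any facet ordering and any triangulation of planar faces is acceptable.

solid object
 facet normal -0.277 0.813 0.511
  outer loop
   vertex 0.7 3.7 1.0
   vertex 0.4 1.9 3.7
   vertex 3.3 4.9 0.5
  endloop
 endfacet
 facet normal -0.995 0.011 -0.103
  outer loop
   vertex 0.7 3.7 1.0
   vertex 0.6 0.2 1.6
   vertex 0.4 1.9 3.7
  endloop
 endfacet
 facet normal 0.444 0.325 0.835
  outer loop
   vertex 3.0 4.0 1.5
   vertex 0.4 1.9 3.7
   vertex 3.4 1.4 2.3
  endloop
 endfacet
 facet normal -0.046 0.749 0.661
  outer loop
   vertex 3.0 4.0 1.5
   vertex 3.3 4.9 0.5
   vertex 0.4 1.9 3.7
  endloop
 endfacet
 facet normal 0.821 0.279 0.498
  outer loop
   vertex 3.0 4.0 1.5
   vertex 3.4 1.4 2.3
   vertex 3.3 4.9 0.5
  endloop
 endfacet
 facet normal 0.339 -0.379 0.861
  outer loop
   vertex 1.0 1.3 3.2
   vertex 3.4 1.4 2.3
   vertex 0.4 1.9 3.7
  endloop
 endfacet
 facet normal -0.269 -0.761 0.590
  outer loop
   vertex 1.0 1.3 3.2
   vertex 0.4 1.9 3.7
   vertex 0.6 0.2 1.6
  endloop
 endfacet
 facet normal 0.227 -0.828 0.513
  outer loop
   vertex 1.0 1.3 3.2
   vertex 0.6 0.2 1.6
   vertex 3.4 1.4 2.3
  endloop
 endfacet
 facet normal 0.852 -0.220 -0.475
  outer loop
   vertex 2.5 0.5 1.1
   vertex 3.3 4.9 0.5
   vertex 3.4 1.4 2.3
  endloop
 endfacet
 facet normal 0.254 -0.856 0.451
  outer loop
   vertex 2.5 0.5 1.1
   vertex 3.4 1.4 2.3
   vertex 0.6 0.2 1.6
  endloop
 endfacet
 facet normal -0.587 -0.121 -0.801
  outer loop
   vertex 1.5 1.8 0.7
   vertex 0.6 0.2 1.6
   vertex 0.7 3.7 1.0
  endloop
 endfacet
 facet normal -0.172 -0.408 -0.897
  outer loop
   vertex 1.5 1.8 0.7
   vertex 2.5 0.5 1.1
   vertex 0.6 0.2 1.6
  endloop
 endfacet
 facet normal -0.216 0.063 -0.974
  outer loop
   vertex 1.5 1.8 0.7
   vertex 0.7 3.7 1.0
   vertex 3.3 4.9 0.5
  endloop
 endfacet
 facet normal 0.175 -0.164 -0.971
  outer loop
   vertex 1.5 1.8 0.7
   vertex 3.3 4.9 0.5
   vertex 2.5 0.5 1.1
  endloop
 endfacet
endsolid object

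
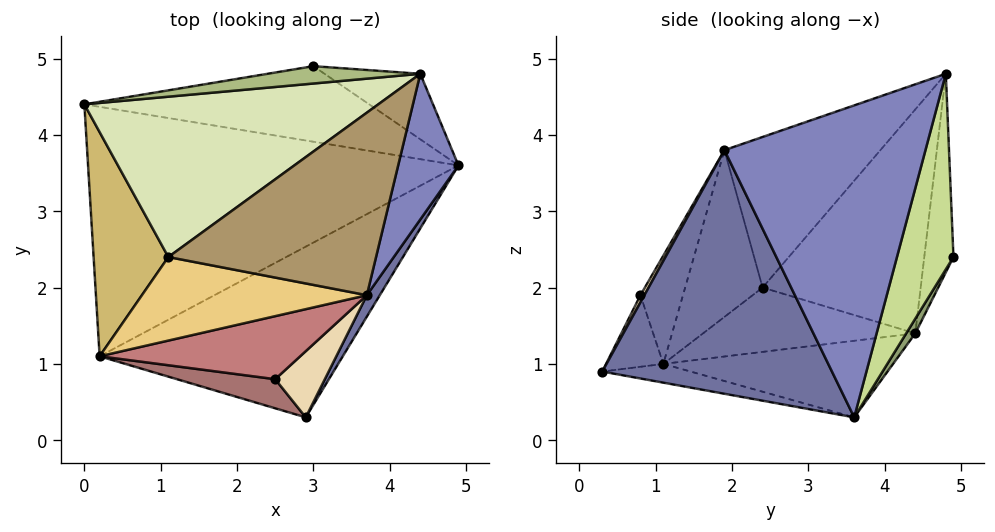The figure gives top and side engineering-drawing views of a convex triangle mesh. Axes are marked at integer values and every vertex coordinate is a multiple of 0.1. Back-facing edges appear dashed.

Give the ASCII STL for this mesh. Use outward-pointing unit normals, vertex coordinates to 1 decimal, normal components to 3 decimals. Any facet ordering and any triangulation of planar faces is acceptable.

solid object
 facet normal 0.858 -0.512 0.046
  outer loop
   vertex 3.7 1.9 3.8
   vertex 2.9 0.3 0.9
   vertex 4.9 3.6 0.3
  endloop
 endfacet
 facet normal 0.940 -0.289 0.182
  outer loop
   vertex 3.7 1.9 3.8
   vertex 4.9 3.6 0.3
   vertex 4.4 4.8 4.8
  endloop
 endfacet
 facet normal -0.201 0.106 -0.974
  outer loop
   vertex 0.2 1.1 1.0
   vertex 0.0 4.4 1.4
   vertex 4.9 3.6 0.3
  endloop
 endfacet
 facet normal -0.076 -0.134 -0.988
  outer loop
   vertex 0.2 1.1 1.0
   vertex 4.9 3.6 0.3
   vertex 2.9 0.3 0.9
  endloop
 endfacet
 facet normal 0.026 0.860 -0.509
  outer loop
   vertex 3.0 4.9 2.4
   vertex 4.9 3.6 0.3
   vertex 0.0 4.4 1.4
  endloop
 endfacet
 facet normal -0.216 0.962 0.166
  outer loop
   vertex 3.0 4.9 2.4
   vertex 0.0 4.4 1.4
   vertex 4.4 4.8 4.8
  endloop
 endfacet
 facet normal 0.398 0.896 -0.195
  outer loop
   vertex 3.0 4.9 2.4
   vertex 4.4 4.8 4.8
   vertex 4.9 3.6 0.3
  endloop
 endfacet
 facet normal -0.603 -0.094 0.792
  outer loop
   vertex 1.1 2.4 2.0
   vertex 4.4 4.8 4.8
   vertex 0.0 4.4 1.4
  endloop
 endfacet
 facet normal -0.581 -0.136 0.802
  outer loop
   vertex 1.1 2.4 2.0
   vertex 3.7 1.9 3.8
   vertex 4.4 4.8 4.8
  endloop
 endfacet
 facet normal -0.647 -0.130 0.751
  outer loop
   vertex 1.1 2.4 2.0
   vertex 0.0 4.4 1.4
   vertex 0.2 1.1 1.0
  endloop
 endfacet
 facet normal -0.583 -0.201 0.787
  outer loop
   vertex 1.1 2.4 2.0
   vertex 0.2 1.1 1.0
   vertex 3.7 1.9 3.8
  endloop
 endfacet
 facet normal 0.067 -0.881 0.468
  outer loop
   vertex 2.5 0.8 1.9
   vertex 2.9 0.3 0.9
   vertex 3.7 1.9 3.8
  endloop
 endfacet
 facet normal -0.254 -0.902 0.349
  outer loop
   vertex 2.5 0.8 1.9
   vertex 0.2 1.1 1.0
   vertex 2.9 0.3 0.9
  endloop
 endfacet
 facet normal -0.336 -0.708 0.622
  outer loop
   vertex 2.5 0.8 1.9
   vertex 3.7 1.9 3.8
   vertex 0.2 1.1 1.0
  endloop
 endfacet
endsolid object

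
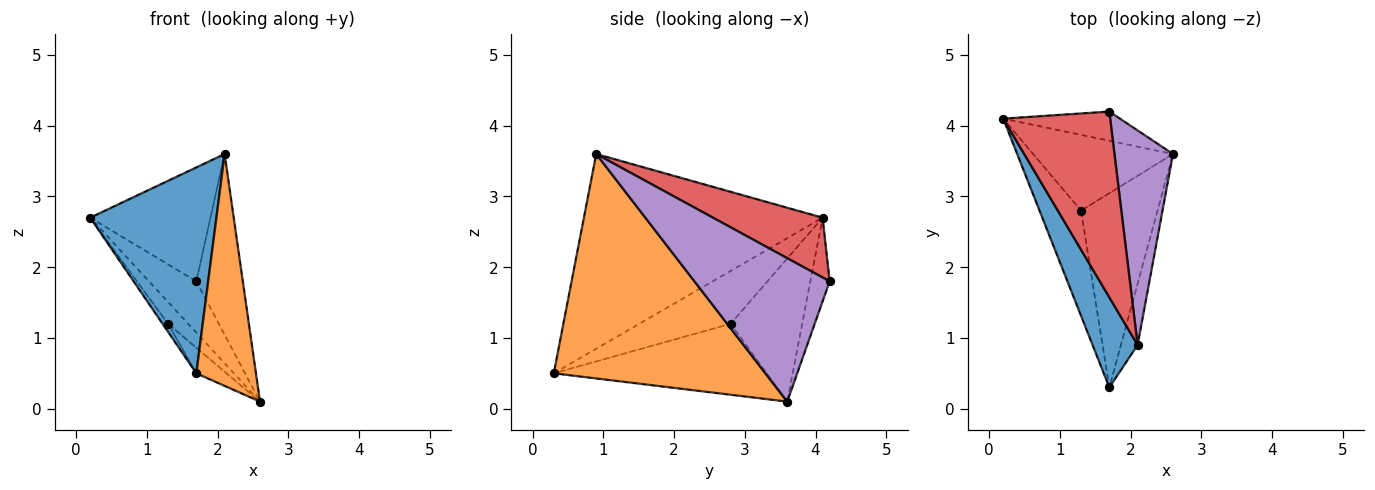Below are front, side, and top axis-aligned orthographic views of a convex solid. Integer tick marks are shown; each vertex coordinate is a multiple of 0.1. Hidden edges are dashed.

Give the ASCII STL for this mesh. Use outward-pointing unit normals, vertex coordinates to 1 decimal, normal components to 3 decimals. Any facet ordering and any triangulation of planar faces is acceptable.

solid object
 facet normal -0.866 -0.458 0.200
  outer loop
   vertex 2.1 0.9 3.6
   vertex 0.2 4.1 2.7
   vertex 1.7 0.3 0.5
  endloop
 endfacet
 facet normal 0.960 -0.271 -0.072
  outer loop
   vertex 2.1 0.9 3.6
   vertex 1.7 0.3 0.5
   vertex 2.6 3.6 0.1
  endloop
 endfacet
 facet normal -0.334 0.819 -0.466
  outer loop
   vertex 1.7 4.2 1.8
   vertex 2.6 3.6 0.1
   vertex 0.2 4.1 2.7
  endloop
 endfacet
 facet normal 0.430 0.472 0.770
  outer loop
   vertex 1.7 4.2 1.8
   vertex 0.2 4.1 2.7
   vertex 2.1 0.9 3.6
  endloop
 endfacet
 facet normal 0.882 0.303 0.360
  outer loop
   vertex 1.7 4.2 1.8
   vertex 2.1 0.9 3.6
   vertex 2.6 3.6 0.1
  endloop
 endfacet
 facet normal -0.701 0.197 -0.685
  outer loop
   vertex 1.3 2.8 1.2
   vertex 0.2 4.1 2.7
   vertex 2.6 3.6 0.1
  endloop
 endfacet
 facet normal -0.786 0.047 -0.617
  outer loop
   vertex 1.3 2.8 1.2
   vertex 1.7 0.3 0.5
   vertex 0.2 4.1 2.7
  endloop
 endfacet
 facet normal -0.677 0.096 -0.730
  outer loop
   vertex 1.3 2.8 1.2
   vertex 2.6 3.6 0.1
   vertex 1.7 0.3 0.5
  endloop
 endfacet
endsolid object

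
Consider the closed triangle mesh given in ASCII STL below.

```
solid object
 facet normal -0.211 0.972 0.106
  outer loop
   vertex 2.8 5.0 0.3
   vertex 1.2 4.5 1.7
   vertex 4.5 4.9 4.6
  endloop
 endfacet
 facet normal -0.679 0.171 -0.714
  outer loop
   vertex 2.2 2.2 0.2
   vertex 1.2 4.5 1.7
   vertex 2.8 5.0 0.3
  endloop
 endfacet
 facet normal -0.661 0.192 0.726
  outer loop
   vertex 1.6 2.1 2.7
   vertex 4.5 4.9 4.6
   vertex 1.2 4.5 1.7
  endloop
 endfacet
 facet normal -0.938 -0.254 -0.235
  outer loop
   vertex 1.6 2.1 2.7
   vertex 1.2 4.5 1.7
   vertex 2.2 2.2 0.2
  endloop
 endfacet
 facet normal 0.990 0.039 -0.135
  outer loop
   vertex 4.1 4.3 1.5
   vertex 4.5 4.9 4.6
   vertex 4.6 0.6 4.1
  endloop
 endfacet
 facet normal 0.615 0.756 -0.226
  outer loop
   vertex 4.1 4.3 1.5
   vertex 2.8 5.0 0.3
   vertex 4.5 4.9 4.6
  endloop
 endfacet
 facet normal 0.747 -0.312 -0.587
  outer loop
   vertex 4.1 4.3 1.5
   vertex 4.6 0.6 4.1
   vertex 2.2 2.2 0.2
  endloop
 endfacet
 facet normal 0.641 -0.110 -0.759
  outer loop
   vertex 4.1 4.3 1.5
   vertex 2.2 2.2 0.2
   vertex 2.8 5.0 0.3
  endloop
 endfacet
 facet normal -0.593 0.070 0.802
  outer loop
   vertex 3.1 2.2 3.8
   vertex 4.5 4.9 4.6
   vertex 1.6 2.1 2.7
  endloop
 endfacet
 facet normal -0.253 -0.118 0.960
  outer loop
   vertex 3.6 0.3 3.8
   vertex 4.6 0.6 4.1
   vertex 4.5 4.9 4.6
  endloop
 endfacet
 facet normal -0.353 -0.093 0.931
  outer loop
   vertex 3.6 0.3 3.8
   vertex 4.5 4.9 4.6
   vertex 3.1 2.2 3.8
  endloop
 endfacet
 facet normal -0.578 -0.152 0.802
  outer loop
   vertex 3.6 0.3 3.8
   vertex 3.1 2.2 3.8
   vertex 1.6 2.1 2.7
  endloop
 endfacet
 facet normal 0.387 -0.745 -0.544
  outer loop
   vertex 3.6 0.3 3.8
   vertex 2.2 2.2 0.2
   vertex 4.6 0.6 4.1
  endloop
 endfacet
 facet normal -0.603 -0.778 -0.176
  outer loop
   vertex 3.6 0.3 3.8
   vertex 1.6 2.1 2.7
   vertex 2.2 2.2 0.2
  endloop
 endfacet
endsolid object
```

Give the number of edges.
21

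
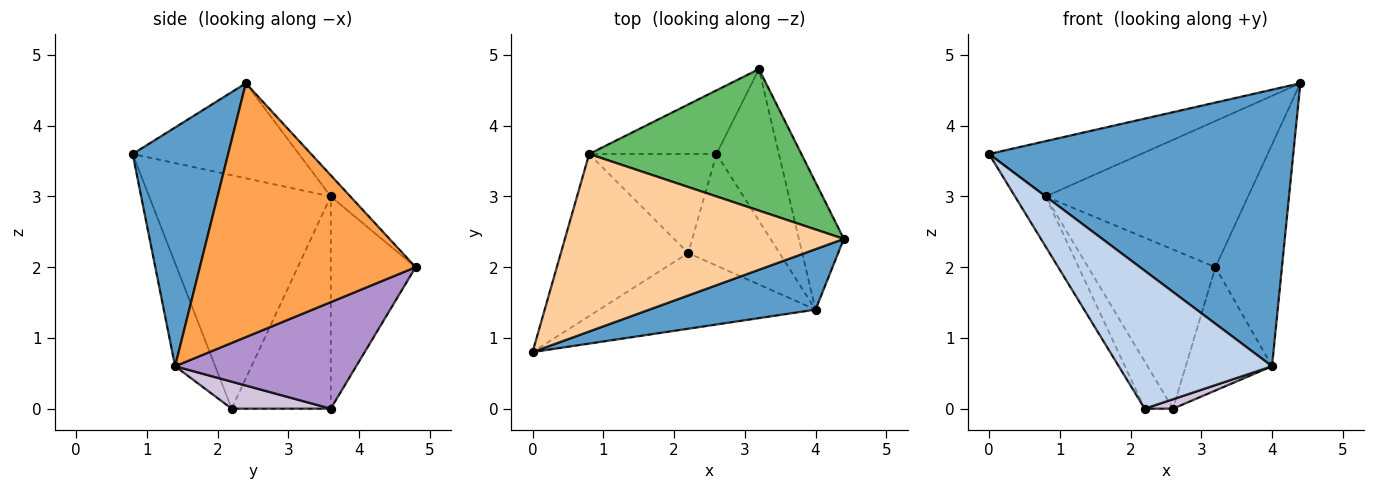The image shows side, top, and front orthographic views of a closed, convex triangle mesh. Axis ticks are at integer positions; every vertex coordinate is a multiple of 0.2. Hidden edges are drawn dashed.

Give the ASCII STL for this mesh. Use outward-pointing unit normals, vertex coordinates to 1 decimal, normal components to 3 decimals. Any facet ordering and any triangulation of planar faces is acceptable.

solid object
 facet normal 0.293 -0.934 0.204
  outer loop
   vertex 4.0 1.4 0.6
   vertex 4.4 2.4 4.6
   vertex 0.0 0.8 3.6
  endloop
 endfacet
 facet normal -0.223 -0.855 -0.469
  outer loop
   vertex 4.0 1.4 0.6
   vertex 0.0 0.8 3.6
   vertex 2.2 2.2 0.0
  endloop
 endfacet
 facet normal 0.942 0.290 -0.167
  outer loop
   vertex 4.0 1.4 0.6
   vertex 3.2 4.8 2.0
   vertex 4.4 2.4 4.6
  endloop
 endfacet
 facet normal -0.309 0.283 0.908
  outer loop
   vertex 0.8 3.6 3.0
   vertex 0.0 0.8 3.6
   vertex 4.4 2.4 4.6
  endloop
 endfacet
 facet normal -0.069 0.717 0.694
  outer loop
   vertex 0.8 3.6 3.0
   vertex 4.4 2.4 4.6
   vertex 3.2 4.8 2.0
  endloop
 endfacet
 facet normal -0.868 0.147 -0.474
  outer loop
   vertex 0.8 3.6 3.0
   vertex 2.2 2.2 0.0
   vertex 0.0 0.8 3.6
  endloop
 endfacet
 facet normal -0.526 0.789 -0.316
  outer loop
   vertex 2.6 3.6 0.0
   vertex 0.8 3.6 3.0
   vertex 3.2 4.8 2.0
  endloop
 endfacet
 facet normal -0.833 0.238 -0.500
  outer loop
   vertex 2.6 3.6 0.0
   vertex 2.2 2.2 0.0
   vertex 0.8 3.6 3.0
  endloop
 endfacet
 facet normal 0.798 0.380 -0.468
  outer loop
   vertex 2.6 3.6 0.0
   vertex 3.2 4.8 2.0
   vertex 4.0 1.4 0.6
  endloop
 endfacet
 facet normal 0.283 -0.081 -0.956
  outer loop
   vertex 2.6 3.6 0.0
   vertex 4.0 1.4 0.6
   vertex 2.2 2.2 0.0
  endloop
 endfacet
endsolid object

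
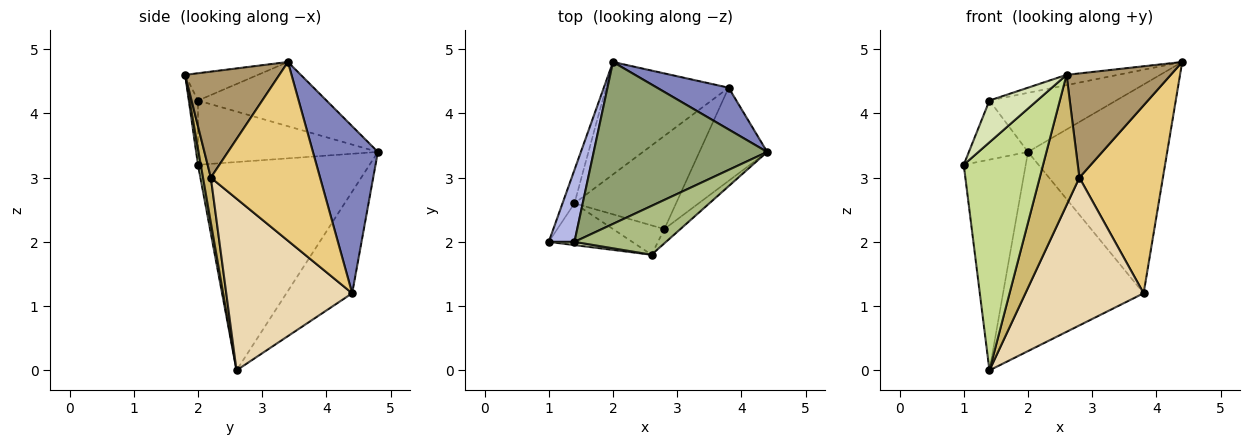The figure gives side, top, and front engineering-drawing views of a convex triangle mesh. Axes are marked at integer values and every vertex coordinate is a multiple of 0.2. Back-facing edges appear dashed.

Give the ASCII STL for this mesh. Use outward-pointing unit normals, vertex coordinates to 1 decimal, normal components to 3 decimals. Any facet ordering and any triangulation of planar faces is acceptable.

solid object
 facet normal -0.939 0.339 -0.054
  outer loop
   vertex 1.4 2.6 0.0
   vertex 1.0 2.0 3.2
   vertex 2.0 4.8 3.4
  endloop
 endfacet
 facet normal 0.416 0.892 0.178
  outer loop
   vertex 3.8 4.4 1.2
   vertex 2.0 4.8 3.4
   vertex 4.4 3.4 4.8
  endloop
 endfacet
 facet normal -0.377 0.806 -0.455
  outer loop
   vertex 3.8 4.4 1.2
   vertex 1.4 2.6 0.0
   vertex 2.0 4.8 3.4
  endloop
 endfacet
 facet normal -0.888 0.292 0.355
  outer loop
   vertex 1.4 2.0 4.2
   vertex 2.0 4.8 3.4
   vertex 1.0 2.0 3.2
  endloop
 endfacet
 facet normal -0.329 0.324 0.887
  outer loop
   vertex 1.4 2.0 4.2
   vertex 4.4 3.4 4.8
   vertex 2.0 4.8 3.4
  endloop
 endfacet
 facet normal -0.280 0.198 0.939
  outer loop
   vertex 2.6 1.8 4.6
   vertex 4.4 3.4 4.8
   vertex 1.4 2.0 4.2
  endloop
 endfacet
 facet normal 0.035 -0.983 -0.180
  outer loop
   vertex 2.6 1.8 4.6
   vertex 1.0 2.0 3.2
   vertex 1.4 2.6 0.0
  endloop
 endfacet
 facet normal -0.188 -0.979 0.075
  outer loop
   vertex 2.6 1.8 4.6
   vertex 1.4 2.0 4.2
   vertex 1.0 2.0 3.2
  endloop
 endfacet
 facet normal 0.667 -0.738 -0.101
  outer loop
   vertex 2.8 2.2 3.0
   vertex 4.4 3.4 4.8
   vertex 2.6 1.8 4.6
  endloop
 endfacet
 facet normal 0.189 -0.958 -0.216
  outer loop
   vertex 2.8 2.2 3.0
   vertex 2.6 1.8 4.6
   vertex 1.4 2.6 0.0
  endloop
 endfacet
 facet normal 0.761 -0.582 -0.288
  outer loop
   vertex 2.8 2.2 3.0
   vertex 3.8 4.4 1.2
   vertex 4.4 3.4 4.8
  endloop
 endfacet
 facet normal 0.669 -0.628 -0.396
  outer loop
   vertex 2.8 2.2 3.0
   vertex 1.4 2.6 0.0
   vertex 3.8 4.4 1.2
  endloop
 endfacet
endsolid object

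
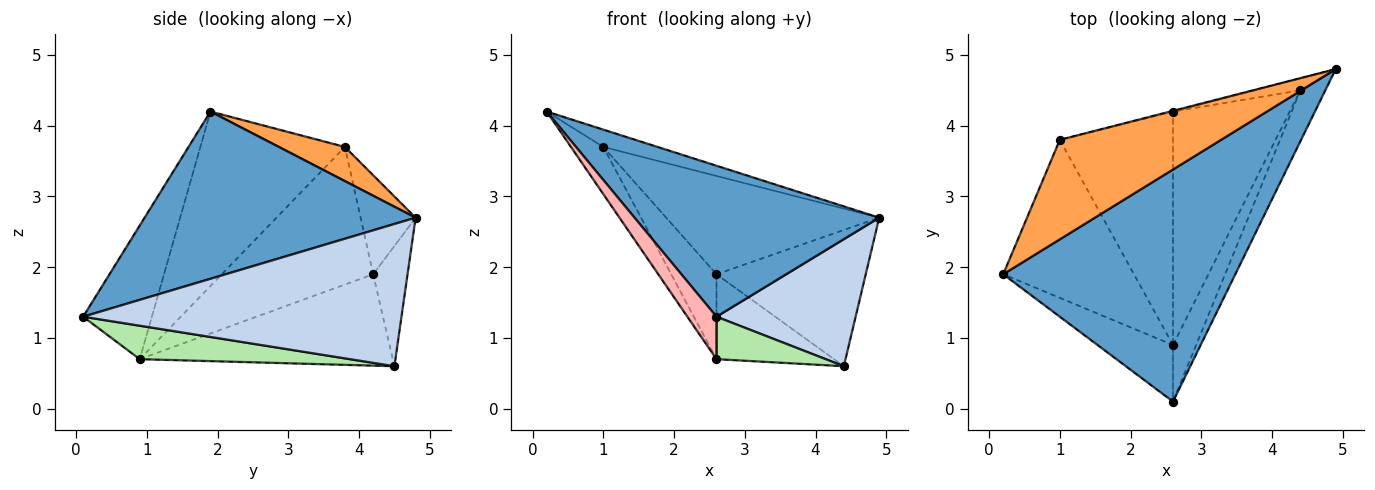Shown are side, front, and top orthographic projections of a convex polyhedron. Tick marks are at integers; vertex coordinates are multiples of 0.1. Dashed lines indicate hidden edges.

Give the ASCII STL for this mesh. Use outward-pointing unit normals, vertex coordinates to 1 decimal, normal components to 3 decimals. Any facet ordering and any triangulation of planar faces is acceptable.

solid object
 facet normal 0.517 -0.467 0.718
  outer loop
   vertex 2.6 0.1 1.3
   vertex 4.9 4.8 2.7
   vertex 0.2 1.9 4.2
  endloop
 endfacet
 facet normal 0.905 -0.395 -0.159
  outer loop
   vertex 4.4 4.5 0.6
   vertex 4.9 4.8 2.7
   vertex 2.6 0.1 1.3
  endloop
 endfacet
 facet normal 0.204 0.168 0.964
  outer loop
   vertex 1.0 3.8 3.7
   vertex 0.2 1.9 4.2
   vertex 4.9 4.8 2.7
  endloop
 endfacet
 facet normal -0.224 0.971 -0.085
  outer loop
   vertex 2.6 4.2 1.9
   vertex 4.9 4.8 2.7
   vertex 4.4 4.5 0.6
  endloop
 endfacet
 facet normal -0.250 0.968 -0.007
  outer loop
   vertex 2.6 4.2 1.9
   vertex 1.0 3.8 3.7
   vertex 4.9 4.8 2.7
  endloop
 endfacet
 facet normal 0.756 -0.393 -0.524
  outer loop
   vertex 2.6 0.9 0.7
   vertex 4.4 4.5 0.6
   vertex 2.6 0.1 1.3
  endloop
 endfacet
 facet normal -0.593 0.275 -0.757
  outer loop
   vertex 2.6 0.9 0.7
   vertex 2.6 4.2 1.9
   vertex 4.4 4.5 0.6
  endloop
 endfacet
 facet normal -0.817 -0.346 -0.461
  outer loop
   vertex 2.6 0.9 0.7
   vertex 2.6 0.1 1.3
   vertex 0.2 1.9 4.2
  endloop
 endfacet
 facet normal -0.788 0.176 -0.590
  outer loop
   vertex 2.6 0.9 0.7
   vertex 0.2 1.9 4.2
   vertex 1.0 3.8 3.7
  endloop
 endfacet
 facet normal -0.753 0.225 -0.619
  outer loop
   vertex 2.6 0.9 0.7
   vertex 1.0 3.8 3.7
   vertex 2.6 4.2 1.9
  endloop
 endfacet
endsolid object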